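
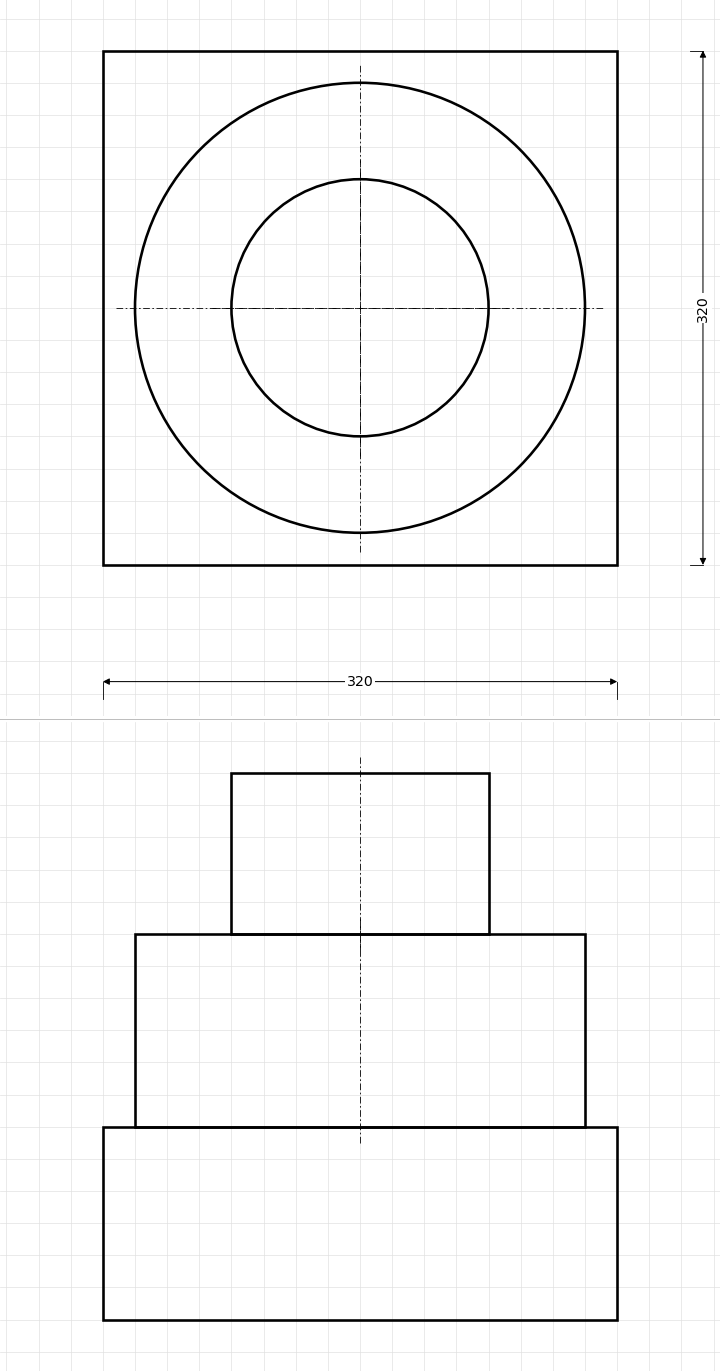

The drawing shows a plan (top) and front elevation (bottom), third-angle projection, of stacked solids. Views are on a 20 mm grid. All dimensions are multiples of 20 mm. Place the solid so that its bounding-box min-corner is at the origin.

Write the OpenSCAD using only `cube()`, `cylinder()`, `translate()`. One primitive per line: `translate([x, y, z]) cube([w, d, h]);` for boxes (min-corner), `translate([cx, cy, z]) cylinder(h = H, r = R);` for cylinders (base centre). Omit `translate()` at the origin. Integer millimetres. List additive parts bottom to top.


cube([320, 320, 120]);
translate([160, 160, 120]) cylinder(h = 120, r = 140);
translate([160, 160, 240]) cylinder(h = 100, r = 80);


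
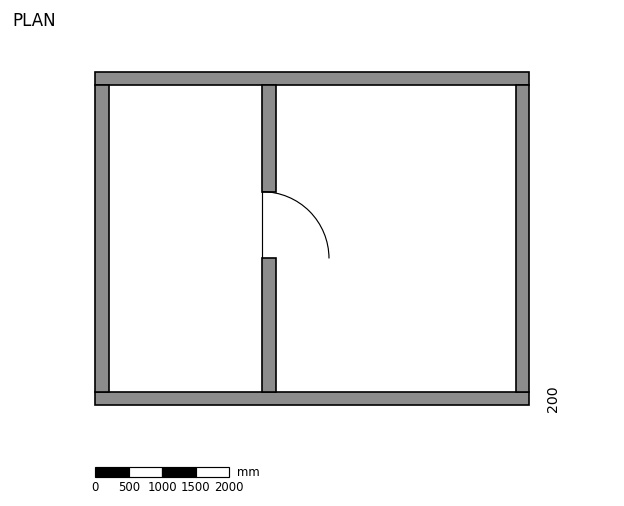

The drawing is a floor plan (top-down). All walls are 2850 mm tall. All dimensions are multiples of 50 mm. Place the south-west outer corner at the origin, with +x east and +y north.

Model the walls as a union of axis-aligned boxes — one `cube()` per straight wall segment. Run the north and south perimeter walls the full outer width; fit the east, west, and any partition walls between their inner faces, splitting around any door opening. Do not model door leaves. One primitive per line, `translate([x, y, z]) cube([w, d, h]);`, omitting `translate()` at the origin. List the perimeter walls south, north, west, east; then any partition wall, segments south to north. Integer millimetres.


cube([6500, 200, 2850]);
translate([0, 4800, 0]) cube([6500, 200, 2850]);
translate([0, 200, 0]) cube([200, 4600, 2850]);
translate([6300, 200, 0]) cube([200, 4600, 2850]);
translate([2500, 200, 0]) cube([200, 2000, 2850]);
translate([2500, 3200, 0]) cube([200, 1600, 2850]);


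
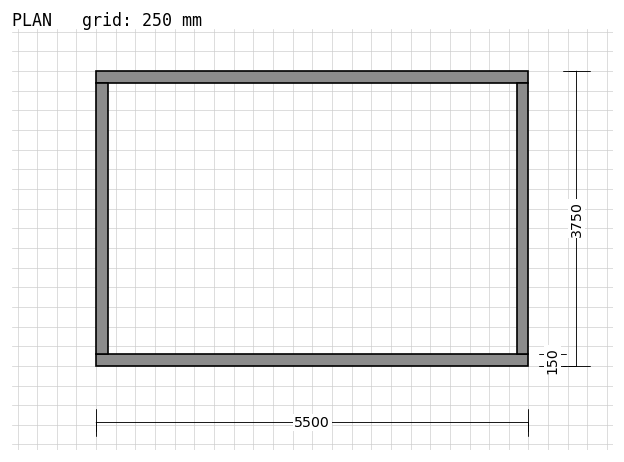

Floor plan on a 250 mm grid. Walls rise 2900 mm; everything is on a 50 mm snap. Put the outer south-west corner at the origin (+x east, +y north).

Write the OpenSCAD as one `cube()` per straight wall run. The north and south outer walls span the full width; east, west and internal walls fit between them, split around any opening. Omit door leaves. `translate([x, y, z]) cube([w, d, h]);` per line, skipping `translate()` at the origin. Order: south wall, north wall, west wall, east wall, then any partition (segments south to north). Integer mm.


cube([5500, 150, 2900]);
translate([0, 3600, 0]) cube([5500, 150, 2900]);
translate([0, 150, 0]) cube([150, 3450, 2900]);
translate([5350, 150, 0]) cube([150, 3450, 2900]);


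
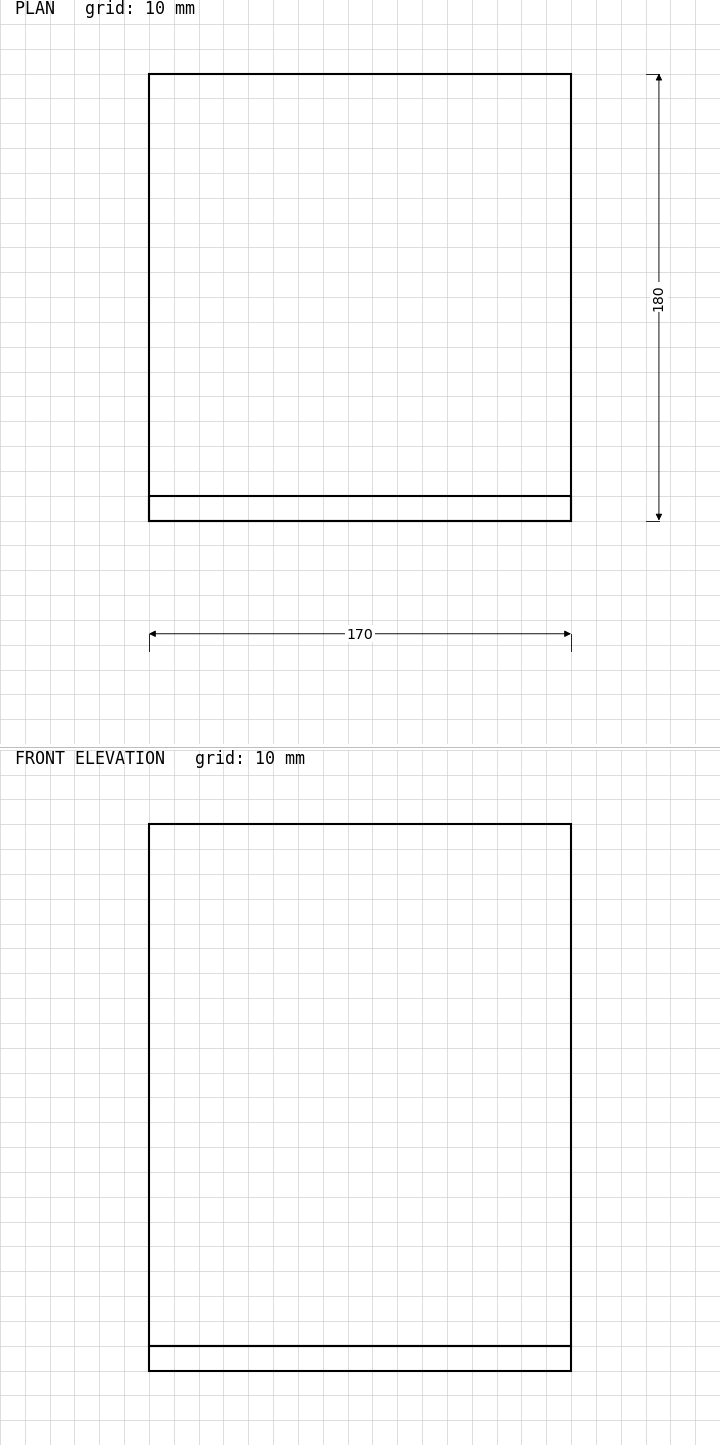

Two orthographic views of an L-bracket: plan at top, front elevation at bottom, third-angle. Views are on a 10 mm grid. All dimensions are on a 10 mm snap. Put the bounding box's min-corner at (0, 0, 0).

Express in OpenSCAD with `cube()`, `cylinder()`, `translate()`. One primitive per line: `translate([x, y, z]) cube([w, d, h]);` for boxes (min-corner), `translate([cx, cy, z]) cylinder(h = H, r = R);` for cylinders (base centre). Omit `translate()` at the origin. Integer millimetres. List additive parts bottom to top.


cube([170, 180, 10]);
translate([0, 0, 10]) cube([170, 10, 210]);


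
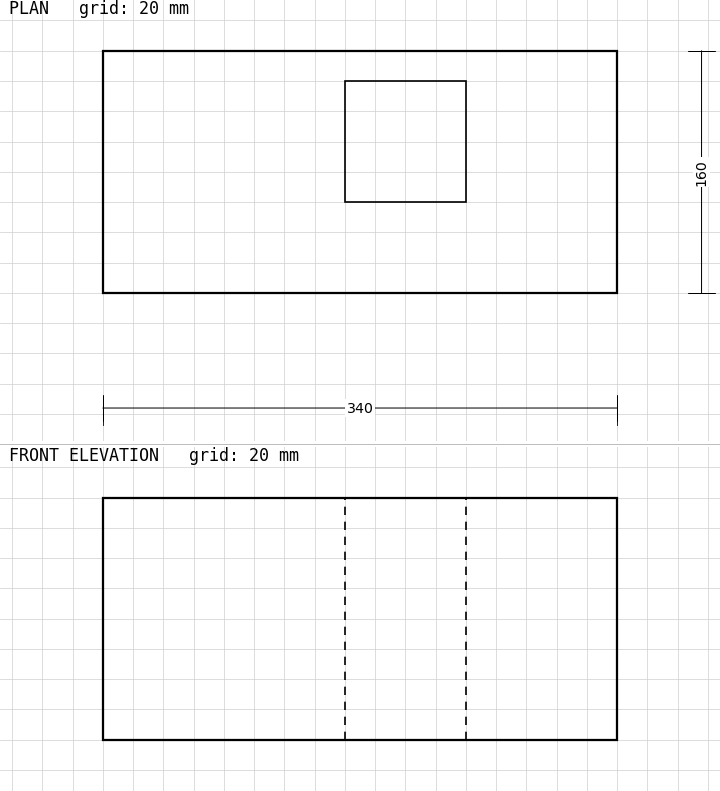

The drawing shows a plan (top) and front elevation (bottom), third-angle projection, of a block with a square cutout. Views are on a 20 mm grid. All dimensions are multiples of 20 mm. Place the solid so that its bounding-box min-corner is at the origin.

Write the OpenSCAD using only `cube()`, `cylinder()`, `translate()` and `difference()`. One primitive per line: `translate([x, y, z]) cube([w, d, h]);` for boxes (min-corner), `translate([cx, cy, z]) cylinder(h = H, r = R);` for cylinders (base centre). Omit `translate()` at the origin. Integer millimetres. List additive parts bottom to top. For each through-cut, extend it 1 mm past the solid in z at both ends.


difference() {
  cube([340, 160, 160]);
  translate([160, 60, -1]) cube([80, 80, 162]);
}


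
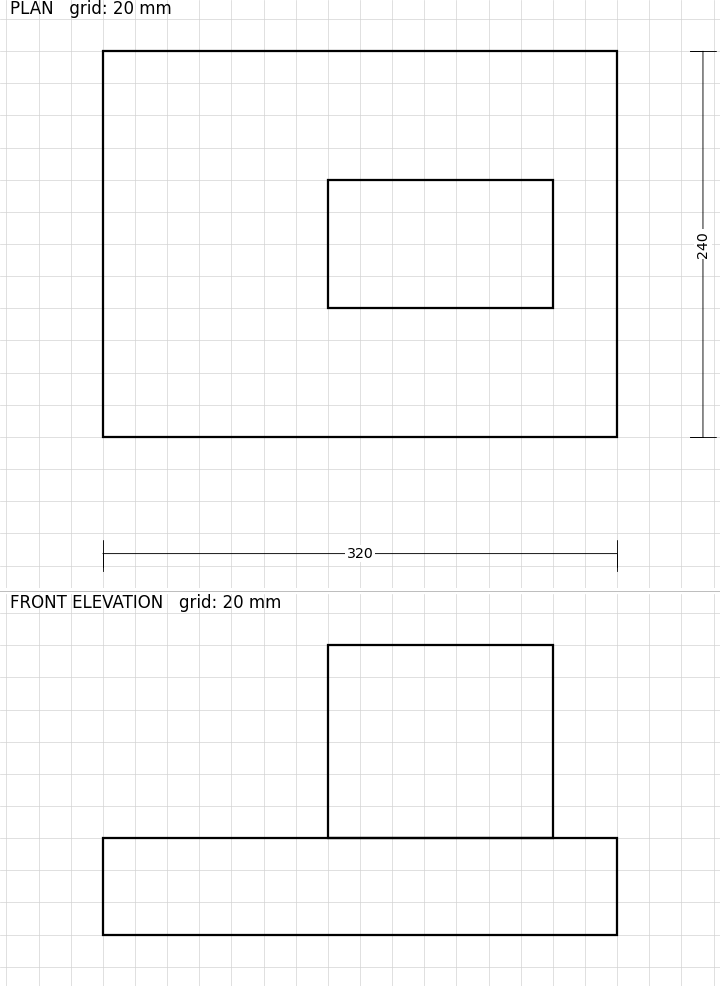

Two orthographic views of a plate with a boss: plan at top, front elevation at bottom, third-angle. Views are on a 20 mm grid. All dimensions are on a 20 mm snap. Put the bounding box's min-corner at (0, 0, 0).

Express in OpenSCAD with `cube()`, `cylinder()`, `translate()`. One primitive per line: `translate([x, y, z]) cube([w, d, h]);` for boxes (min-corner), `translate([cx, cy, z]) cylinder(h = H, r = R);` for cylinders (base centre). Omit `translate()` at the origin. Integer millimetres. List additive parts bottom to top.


cube([320, 240, 60]);
translate([140, 80, 60]) cube([140, 80, 120]);


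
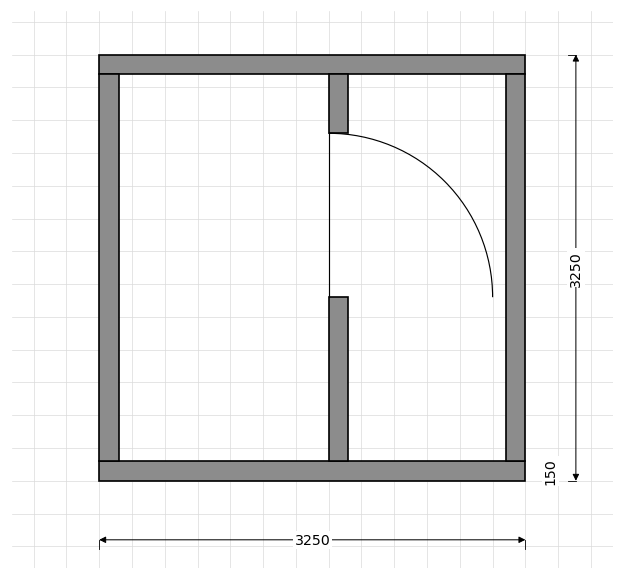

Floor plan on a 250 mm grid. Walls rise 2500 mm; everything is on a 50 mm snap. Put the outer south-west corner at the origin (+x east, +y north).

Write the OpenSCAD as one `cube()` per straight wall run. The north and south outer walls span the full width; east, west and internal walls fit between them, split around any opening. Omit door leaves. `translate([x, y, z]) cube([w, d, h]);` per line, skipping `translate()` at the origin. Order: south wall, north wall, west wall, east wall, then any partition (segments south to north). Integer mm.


cube([3250, 150, 2500]);
translate([0, 3100, 0]) cube([3250, 150, 2500]);
translate([0, 150, 0]) cube([150, 2950, 2500]);
translate([3100, 150, 0]) cube([150, 2950, 2500]);
translate([1750, 150, 0]) cube([150, 1250, 2500]);
translate([1750, 2650, 0]) cube([150, 450, 2500]);


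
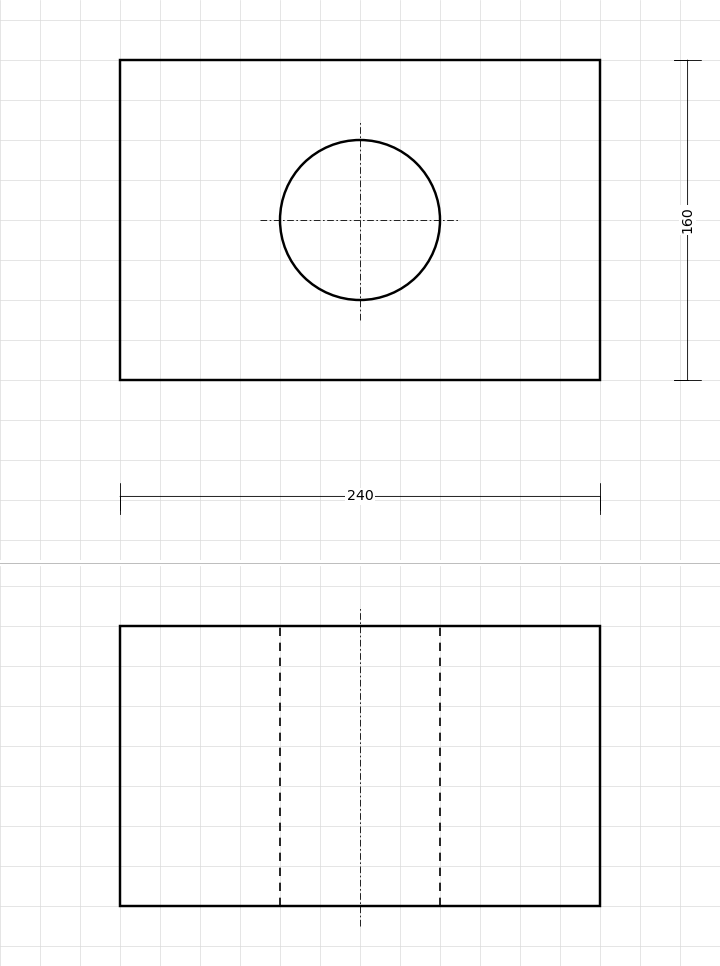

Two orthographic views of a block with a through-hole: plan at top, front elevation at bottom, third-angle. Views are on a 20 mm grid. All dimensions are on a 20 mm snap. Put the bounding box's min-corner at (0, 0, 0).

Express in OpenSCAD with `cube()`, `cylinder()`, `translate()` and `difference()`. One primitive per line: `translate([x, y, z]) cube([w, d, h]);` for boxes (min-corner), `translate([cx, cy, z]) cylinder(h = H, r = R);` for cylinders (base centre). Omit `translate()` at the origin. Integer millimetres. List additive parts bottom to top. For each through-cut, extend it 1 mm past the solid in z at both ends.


difference() {
  cube([240, 160, 140]);
  translate([120, 80, -1]) cylinder(h = 142, r = 40);
}


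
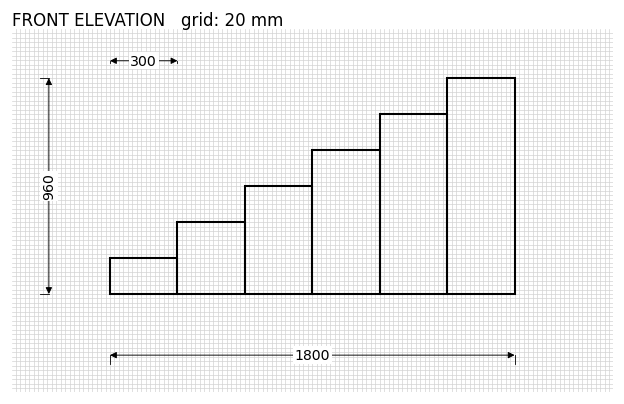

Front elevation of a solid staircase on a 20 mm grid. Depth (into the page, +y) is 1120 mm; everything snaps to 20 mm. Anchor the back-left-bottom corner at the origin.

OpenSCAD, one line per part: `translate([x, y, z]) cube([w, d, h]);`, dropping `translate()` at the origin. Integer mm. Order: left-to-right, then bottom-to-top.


cube([300, 1120, 160]);
translate([300, 0, 0]) cube([300, 1120, 320]);
translate([600, 0, 0]) cube([300, 1120, 480]);
translate([900, 0, 0]) cube([300, 1120, 640]);
translate([1200, 0, 0]) cube([300, 1120, 800]);
translate([1500, 0, 0]) cube([300, 1120, 960]);


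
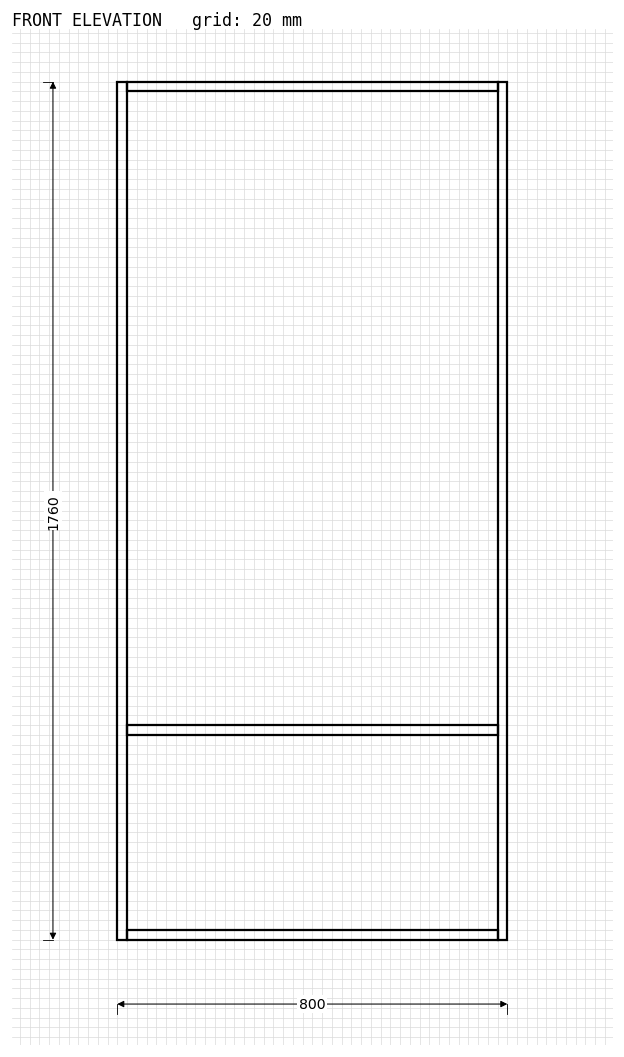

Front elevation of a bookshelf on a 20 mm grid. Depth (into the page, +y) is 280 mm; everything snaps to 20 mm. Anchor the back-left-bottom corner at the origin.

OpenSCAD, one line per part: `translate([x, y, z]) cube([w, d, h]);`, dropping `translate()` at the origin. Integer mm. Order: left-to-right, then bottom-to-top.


cube([20, 280, 1760]);
translate([20, 0, 0]) cube([760, 280, 20]);
translate([20, 0, 420]) cube([760, 280, 20]);
translate([20, 0, 1740]) cube([760, 280, 20]);
translate([780, 0, 0]) cube([20, 280, 1760]);


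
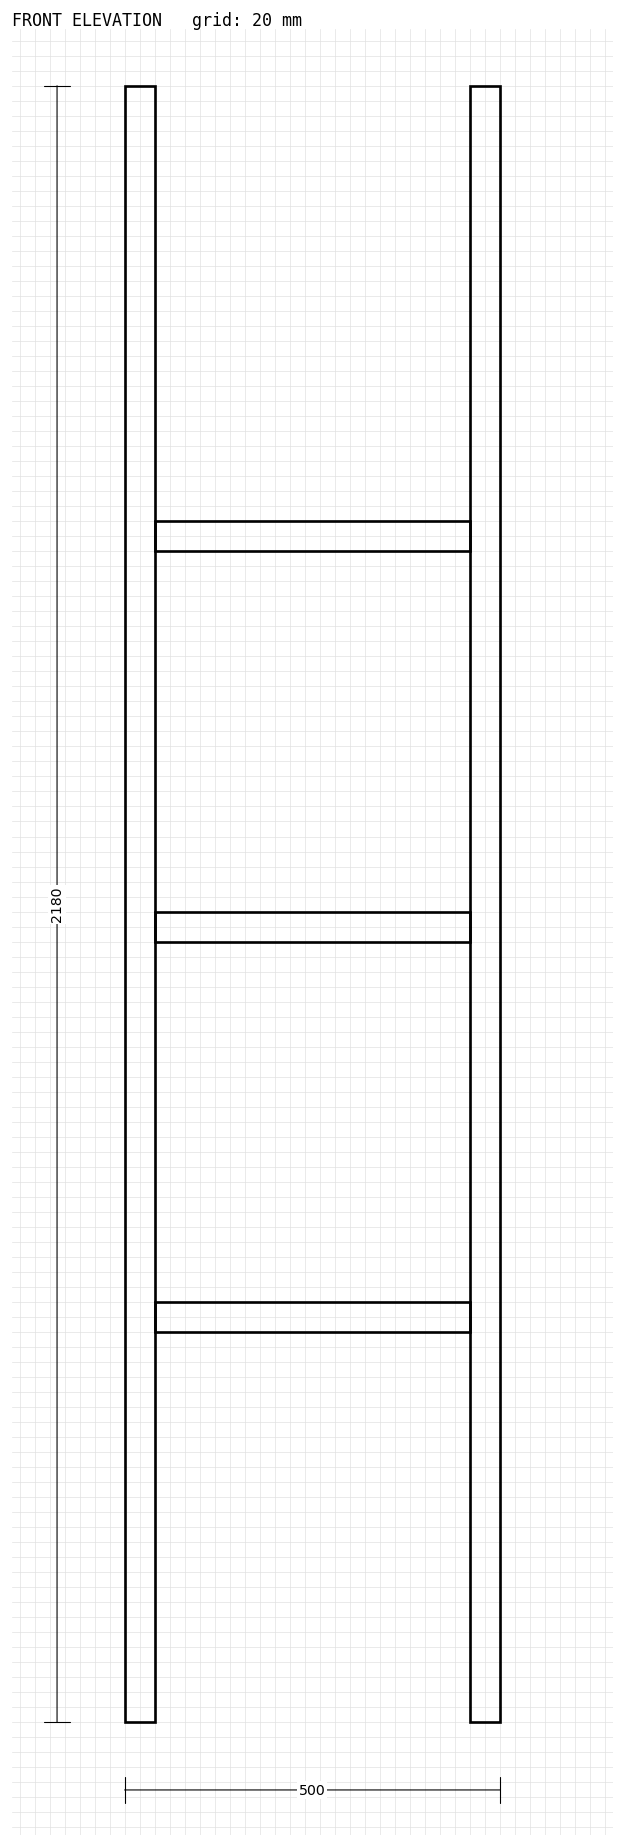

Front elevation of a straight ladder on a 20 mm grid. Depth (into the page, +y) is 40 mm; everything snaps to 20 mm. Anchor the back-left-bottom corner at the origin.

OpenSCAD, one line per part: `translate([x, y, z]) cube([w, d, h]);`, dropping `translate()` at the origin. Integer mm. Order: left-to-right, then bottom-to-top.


cube([40, 40, 2180]);
translate([40, 0, 520]) cube([420, 40, 40]);
translate([40, 0, 1040]) cube([420, 40, 40]);
translate([40, 0, 1560]) cube([420, 40, 40]);
translate([460, 0, 0]) cube([40, 40, 2180]);


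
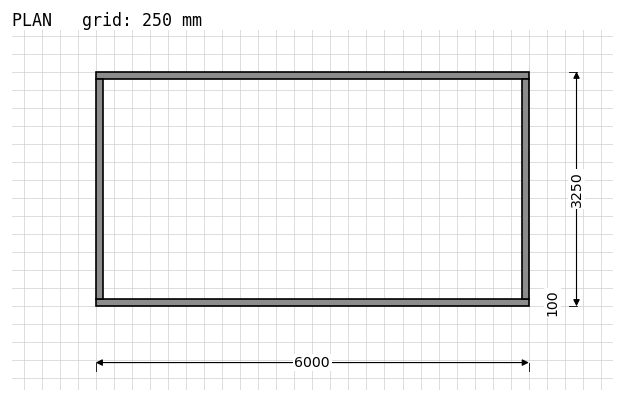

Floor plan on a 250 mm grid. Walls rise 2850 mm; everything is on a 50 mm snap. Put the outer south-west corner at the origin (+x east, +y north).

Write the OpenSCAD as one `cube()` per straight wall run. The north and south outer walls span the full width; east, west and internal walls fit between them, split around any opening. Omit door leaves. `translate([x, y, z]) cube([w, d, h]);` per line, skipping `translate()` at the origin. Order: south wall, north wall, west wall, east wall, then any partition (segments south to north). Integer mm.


cube([6000, 100, 2850]);
translate([0, 3150, 0]) cube([6000, 100, 2850]);
translate([0, 100, 0]) cube([100, 3050, 2850]);
translate([5900, 100, 0]) cube([100, 3050, 2850]);


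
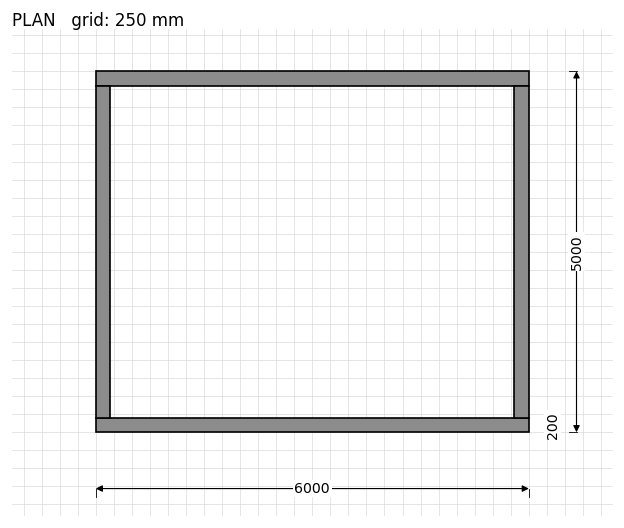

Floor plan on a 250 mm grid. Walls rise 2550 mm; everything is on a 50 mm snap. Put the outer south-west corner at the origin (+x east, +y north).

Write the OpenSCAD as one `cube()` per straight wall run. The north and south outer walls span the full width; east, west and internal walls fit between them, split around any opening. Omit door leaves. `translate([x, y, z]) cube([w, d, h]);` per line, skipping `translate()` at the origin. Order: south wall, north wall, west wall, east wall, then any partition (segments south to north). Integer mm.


cube([6000, 200, 2550]);
translate([0, 4800, 0]) cube([6000, 200, 2550]);
translate([0, 200, 0]) cube([200, 4600, 2550]);
translate([5800, 200, 0]) cube([200, 4600, 2550]);


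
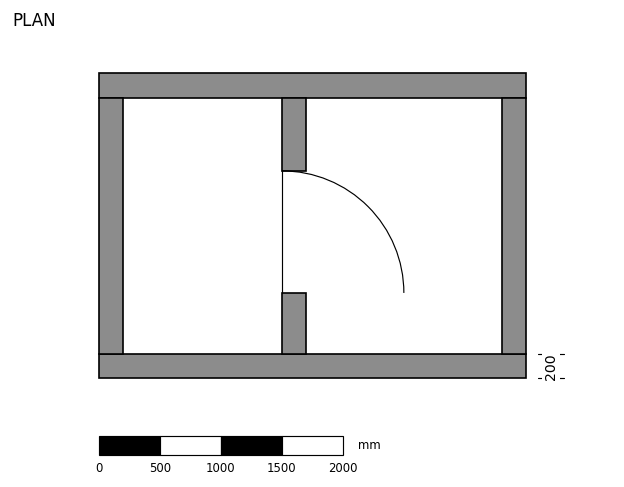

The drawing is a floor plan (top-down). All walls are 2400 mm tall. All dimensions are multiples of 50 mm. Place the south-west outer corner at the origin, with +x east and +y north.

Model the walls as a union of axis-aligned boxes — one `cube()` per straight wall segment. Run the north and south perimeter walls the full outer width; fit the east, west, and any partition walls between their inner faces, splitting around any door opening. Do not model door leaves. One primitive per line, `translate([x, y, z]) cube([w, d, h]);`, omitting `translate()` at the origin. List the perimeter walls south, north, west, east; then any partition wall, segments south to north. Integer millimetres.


cube([3500, 200, 2400]);
translate([0, 2300, 0]) cube([3500, 200, 2400]);
translate([0, 200, 0]) cube([200, 2100, 2400]);
translate([3300, 200, 0]) cube([200, 2100, 2400]);
translate([1500, 200, 0]) cube([200, 500, 2400]);
translate([1500, 1700, 0]) cube([200, 600, 2400]);


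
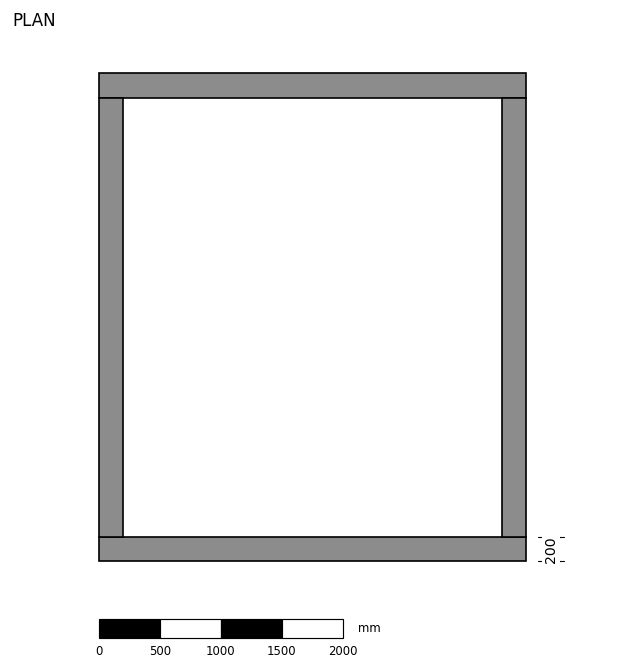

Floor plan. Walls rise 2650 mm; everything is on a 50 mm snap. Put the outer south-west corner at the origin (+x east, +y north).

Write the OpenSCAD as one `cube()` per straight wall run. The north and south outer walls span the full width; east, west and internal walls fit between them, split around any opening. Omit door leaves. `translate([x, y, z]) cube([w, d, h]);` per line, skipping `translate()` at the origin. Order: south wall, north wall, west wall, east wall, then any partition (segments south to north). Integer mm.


cube([3500, 200, 2650]);
translate([0, 3800, 0]) cube([3500, 200, 2650]);
translate([0, 200, 0]) cube([200, 3600, 2650]);
translate([3300, 200, 0]) cube([200, 3600, 2650]);


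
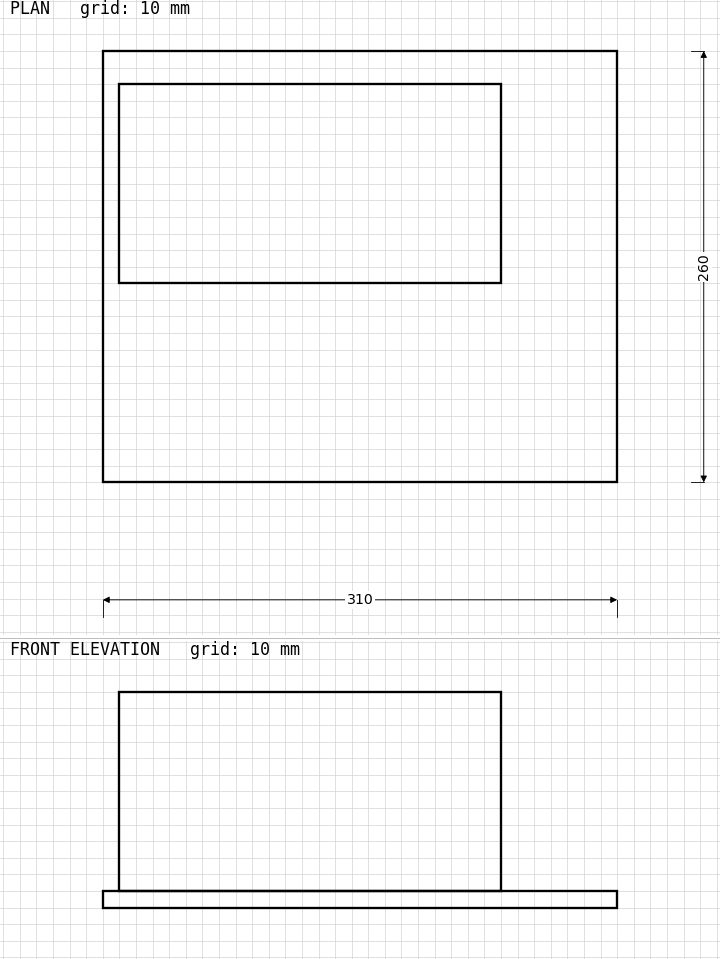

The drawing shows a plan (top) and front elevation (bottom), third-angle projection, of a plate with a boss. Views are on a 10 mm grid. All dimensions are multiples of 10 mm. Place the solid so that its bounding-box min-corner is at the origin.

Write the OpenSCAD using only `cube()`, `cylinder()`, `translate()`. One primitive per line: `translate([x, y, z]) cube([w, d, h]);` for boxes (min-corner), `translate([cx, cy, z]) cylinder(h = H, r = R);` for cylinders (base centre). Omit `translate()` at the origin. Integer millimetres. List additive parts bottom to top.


cube([310, 260, 10]);
translate([10, 120, 10]) cube([230, 120, 120]);


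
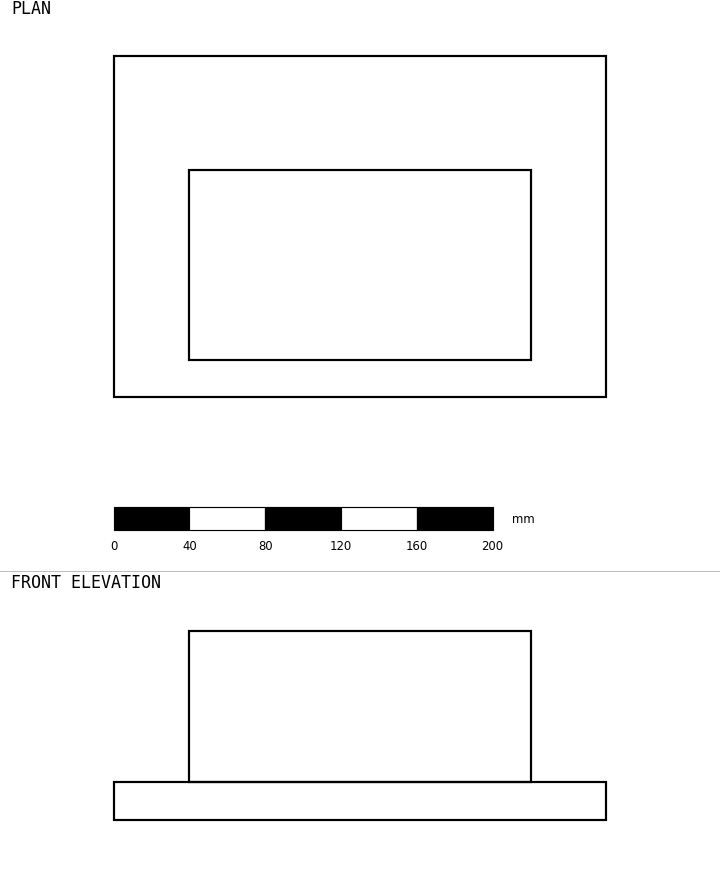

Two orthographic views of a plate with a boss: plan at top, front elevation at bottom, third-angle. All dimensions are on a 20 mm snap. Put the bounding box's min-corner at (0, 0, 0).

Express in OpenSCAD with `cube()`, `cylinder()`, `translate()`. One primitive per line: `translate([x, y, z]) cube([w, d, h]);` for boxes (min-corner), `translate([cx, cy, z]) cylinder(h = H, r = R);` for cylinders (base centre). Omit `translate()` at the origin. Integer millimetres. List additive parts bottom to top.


cube([260, 180, 20]);
translate([40, 20, 20]) cube([180, 100, 80]);


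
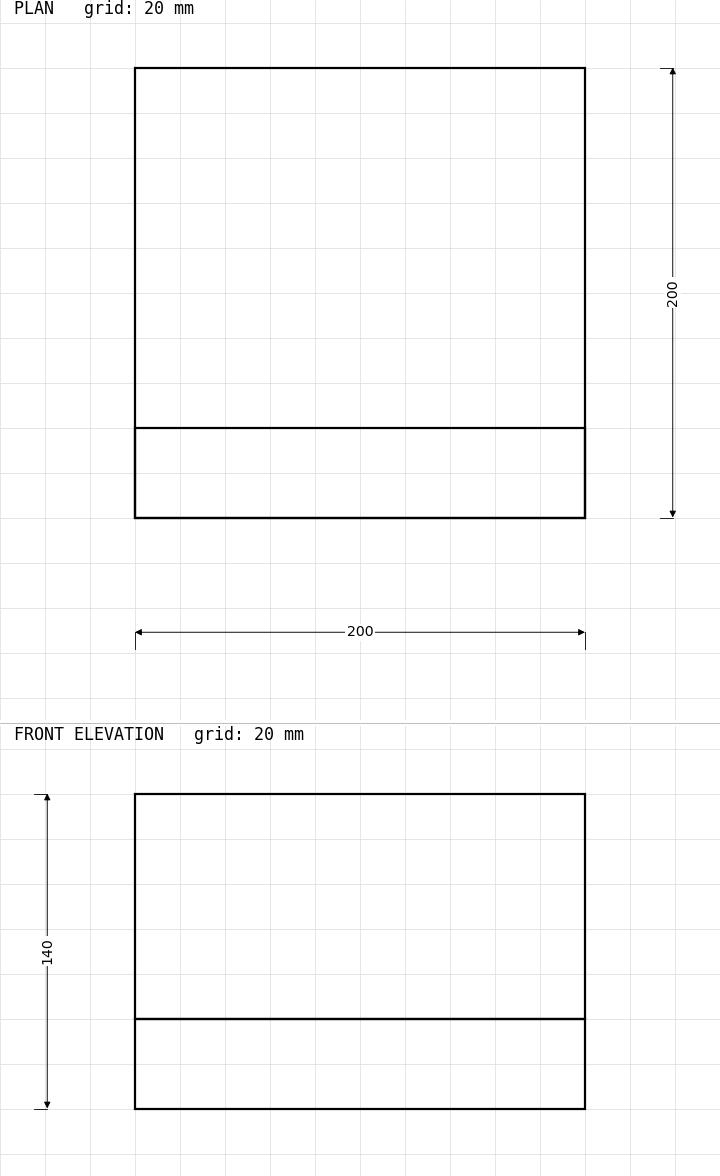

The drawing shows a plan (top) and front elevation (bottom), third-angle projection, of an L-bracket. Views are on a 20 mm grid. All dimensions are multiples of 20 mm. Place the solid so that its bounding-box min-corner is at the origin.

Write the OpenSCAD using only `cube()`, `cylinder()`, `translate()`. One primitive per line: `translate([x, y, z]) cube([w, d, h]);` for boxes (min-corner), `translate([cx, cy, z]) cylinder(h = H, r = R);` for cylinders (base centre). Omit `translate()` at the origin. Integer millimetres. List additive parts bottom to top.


cube([200, 200, 40]);
translate([0, 0, 40]) cube([200, 40, 100]);


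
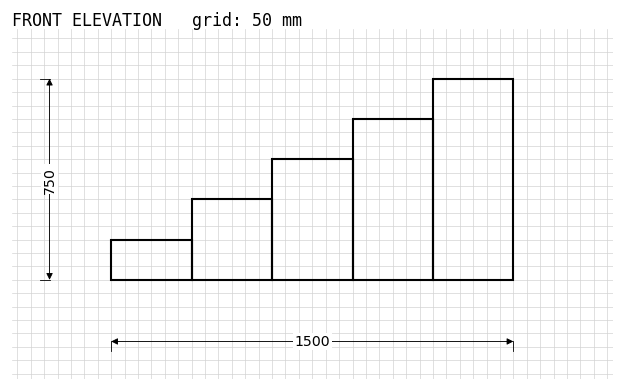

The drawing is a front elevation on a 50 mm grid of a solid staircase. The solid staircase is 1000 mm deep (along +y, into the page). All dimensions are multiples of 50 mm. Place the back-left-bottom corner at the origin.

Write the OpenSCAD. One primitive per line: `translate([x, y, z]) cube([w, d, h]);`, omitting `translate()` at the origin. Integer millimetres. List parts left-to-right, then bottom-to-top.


cube([300, 1000, 150]);
translate([300, 0, 0]) cube([300, 1000, 300]);
translate([600, 0, 0]) cube([300, 1000, 450]);
translate([900, 0, 0]) cube([300, 1000, 600]);
translate([1200, 0, 0]) cube([300, 1000, 750]);


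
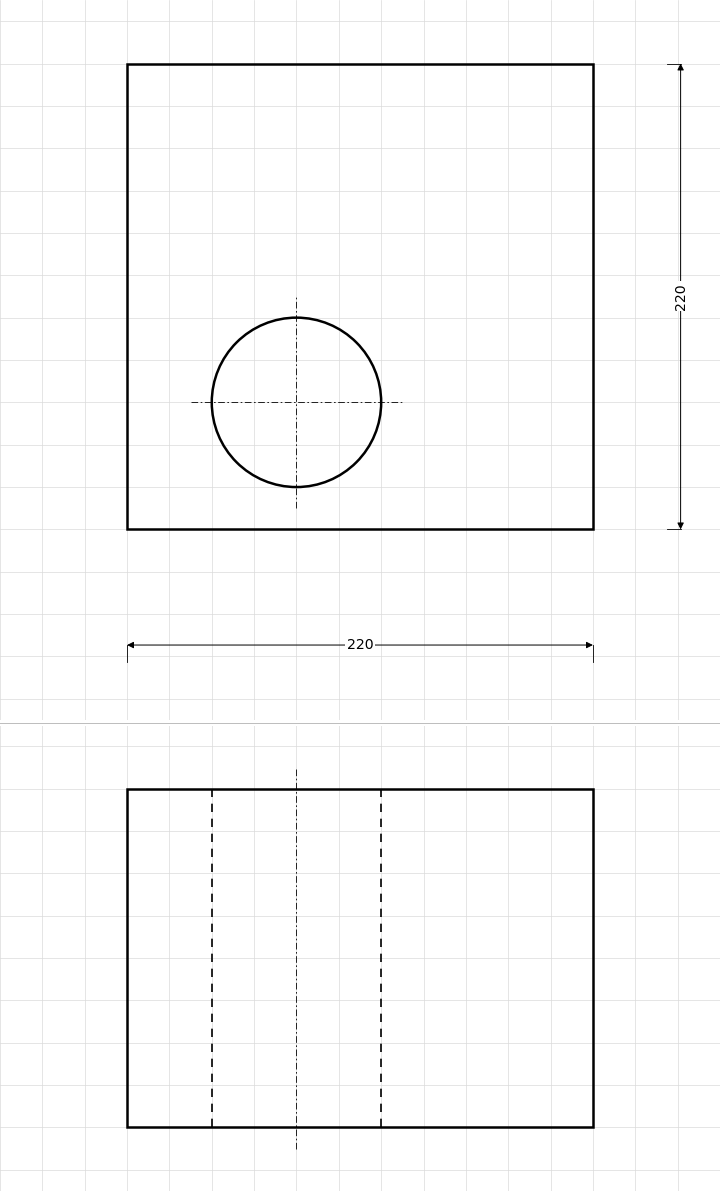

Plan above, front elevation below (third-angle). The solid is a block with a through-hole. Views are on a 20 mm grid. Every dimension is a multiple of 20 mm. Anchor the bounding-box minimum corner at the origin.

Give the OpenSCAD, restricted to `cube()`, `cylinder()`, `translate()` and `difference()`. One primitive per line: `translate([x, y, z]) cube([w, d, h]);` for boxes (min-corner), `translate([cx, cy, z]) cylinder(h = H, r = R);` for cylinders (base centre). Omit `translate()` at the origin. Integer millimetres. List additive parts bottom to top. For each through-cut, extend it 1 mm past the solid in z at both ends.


difference() {
  cube([220, 220, 160]);
  translate([80, 60, -1]) cylinder(h = 162, r = 40);
}


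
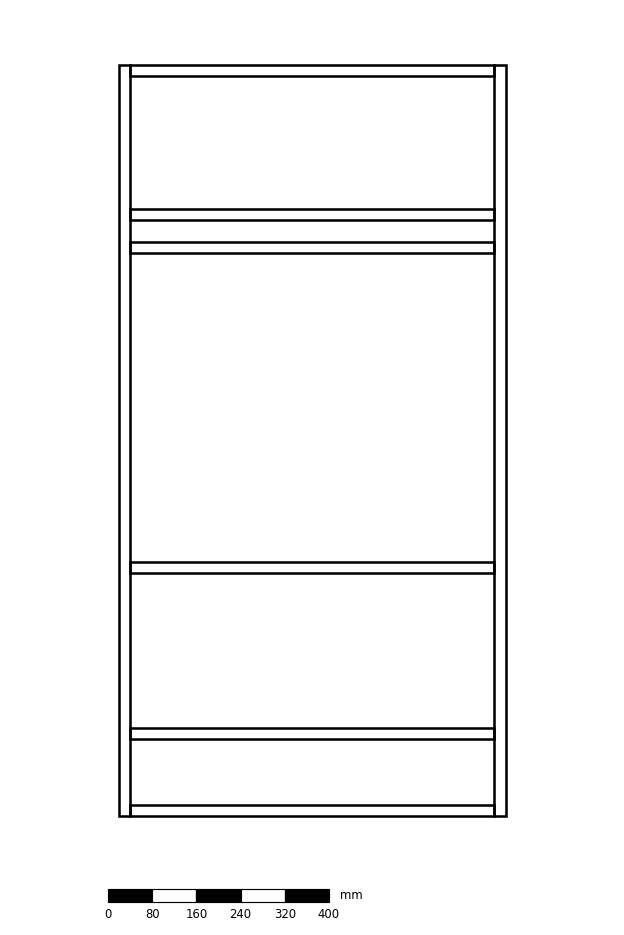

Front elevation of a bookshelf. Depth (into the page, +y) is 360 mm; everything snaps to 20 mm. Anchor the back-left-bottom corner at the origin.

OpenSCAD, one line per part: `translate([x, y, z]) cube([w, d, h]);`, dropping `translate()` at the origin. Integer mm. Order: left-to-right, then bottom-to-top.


cube([20, 360, 1360]);
translate([20, 0, 0]) cube([660, 360, 20]);
translate([20, 0, 140]) cube([660, 360, 20]);
translate([20, 0, 440]) cube([660, 360, 20]);
translate([20, 0, 1020]) cube([660, 360, 20]);
translate([20, 0, 1080]) cube([660, 360, 20]);
translate([20, 0, 1340]) cube([660, 360, 20]);
translate([680, 0, 0]) cube([20, 360, 1360]);


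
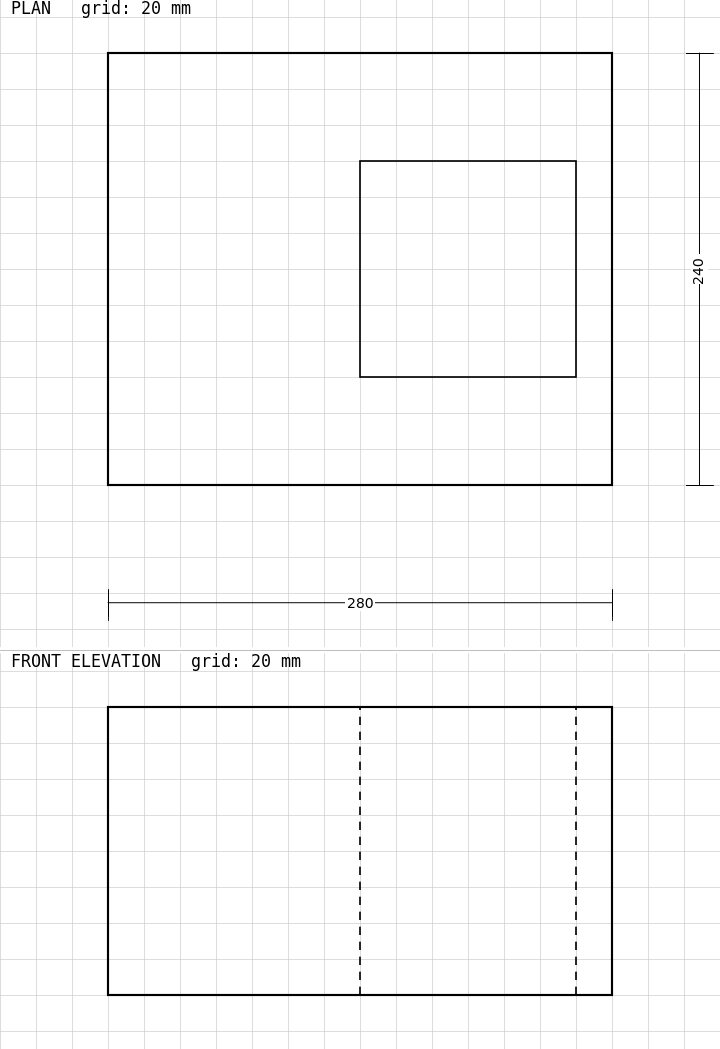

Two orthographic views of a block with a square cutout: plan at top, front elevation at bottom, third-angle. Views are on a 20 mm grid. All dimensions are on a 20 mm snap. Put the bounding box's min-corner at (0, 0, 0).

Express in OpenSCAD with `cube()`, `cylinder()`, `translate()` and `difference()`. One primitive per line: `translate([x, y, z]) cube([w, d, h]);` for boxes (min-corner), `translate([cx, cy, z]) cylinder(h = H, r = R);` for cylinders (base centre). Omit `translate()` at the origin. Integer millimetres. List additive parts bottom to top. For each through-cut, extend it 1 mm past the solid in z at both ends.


difference() {
  cube([280, 240, 160]);
  translate([140, 60, -1]) cube([120, 120, 162]);
}


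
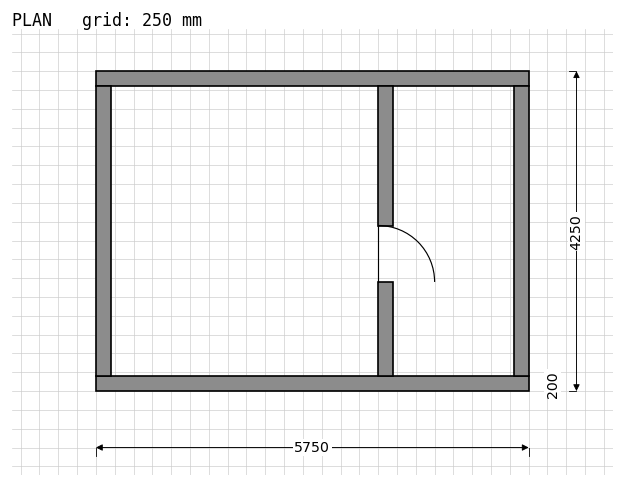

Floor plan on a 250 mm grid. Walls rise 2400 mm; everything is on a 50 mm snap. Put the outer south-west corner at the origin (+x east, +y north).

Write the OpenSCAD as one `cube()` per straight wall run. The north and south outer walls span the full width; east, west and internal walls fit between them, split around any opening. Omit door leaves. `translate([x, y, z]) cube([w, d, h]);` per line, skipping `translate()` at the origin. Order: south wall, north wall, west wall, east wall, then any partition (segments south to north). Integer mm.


cube([5750, 200, 2400]);
translate([0, 4050, 0]) cube([5750, 200, 2400]);
translate([0, 200, 0]) cube([200, 3850, 2400]);
translate([5550, 200, 0]) cube([200, 3850, 2400]);
translate([3750, 200, 0]) cube([200, 1250, 2400]);
translate([3750, 2200, 0]) cube([200, 1850, 2400]);


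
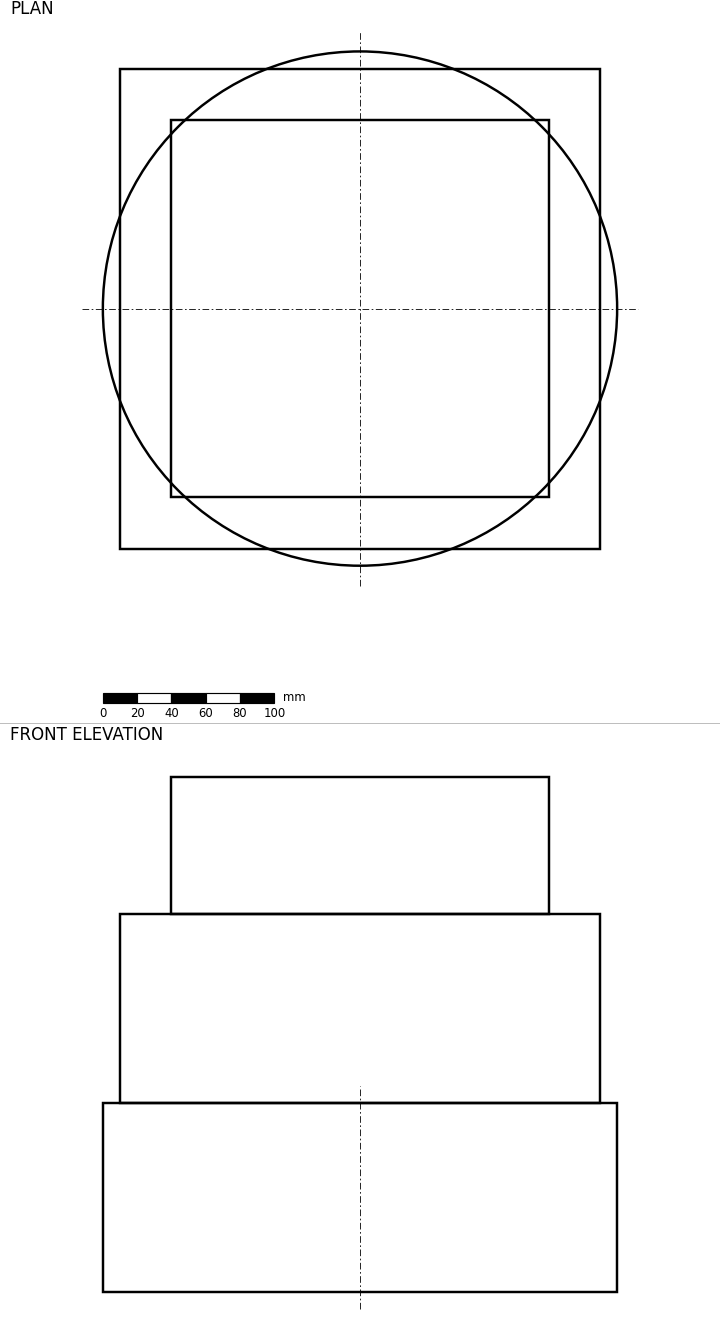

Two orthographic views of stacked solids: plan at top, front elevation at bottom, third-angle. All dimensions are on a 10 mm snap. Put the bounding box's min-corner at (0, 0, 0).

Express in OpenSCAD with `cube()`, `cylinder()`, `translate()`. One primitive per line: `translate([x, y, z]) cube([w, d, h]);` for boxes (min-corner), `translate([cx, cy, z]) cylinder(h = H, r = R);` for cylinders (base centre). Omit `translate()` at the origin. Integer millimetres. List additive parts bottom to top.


translate([150, 150, 0]) cylinder(h = 110, r = 150);
translate([10, 10, 110]) cube([280, 280, 110]);
translate([40, 40, 220]) cube([220, 220, 80]);


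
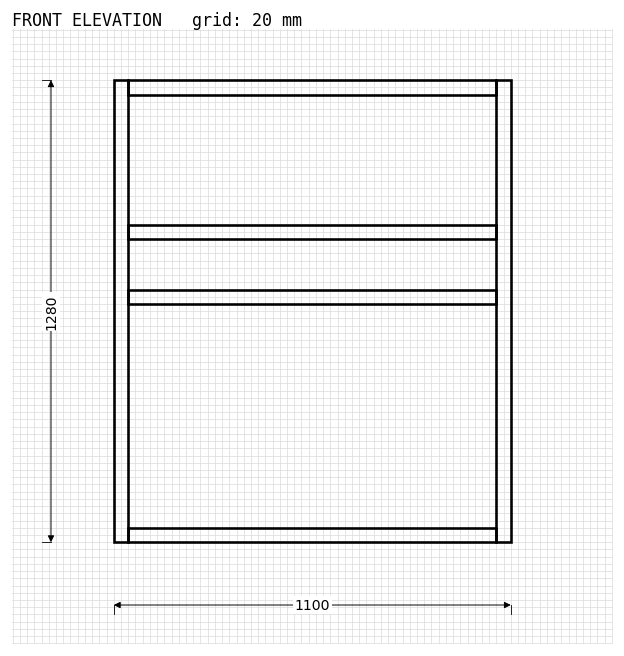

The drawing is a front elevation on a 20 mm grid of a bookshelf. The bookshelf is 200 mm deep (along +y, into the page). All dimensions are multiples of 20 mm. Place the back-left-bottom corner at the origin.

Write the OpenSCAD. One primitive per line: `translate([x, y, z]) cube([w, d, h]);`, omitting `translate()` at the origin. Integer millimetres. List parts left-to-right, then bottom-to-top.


cube([40, 200, 1280]);
translate([40, 0, 0]) cube([1020, 200, 40]);
translate([40, 0, 660]) cube([1020, 200, 40]);
translate([40, 0, 840]) cube([1020, 200, 40]);
translate([40, 0, 1240]) cube([1020, 200, 40]);
translate([1060, 0, 0]) cube([40, 200, 1280]);


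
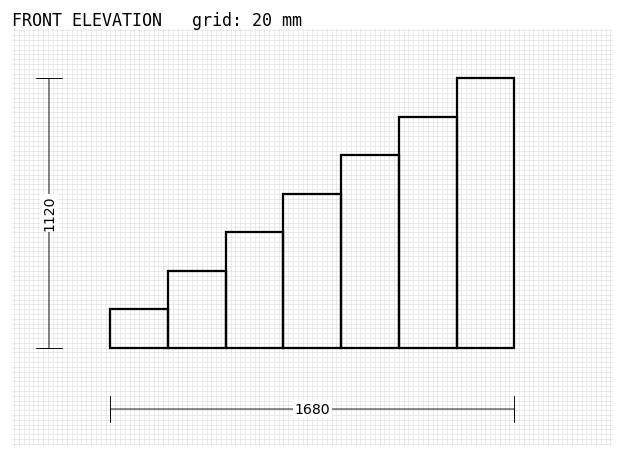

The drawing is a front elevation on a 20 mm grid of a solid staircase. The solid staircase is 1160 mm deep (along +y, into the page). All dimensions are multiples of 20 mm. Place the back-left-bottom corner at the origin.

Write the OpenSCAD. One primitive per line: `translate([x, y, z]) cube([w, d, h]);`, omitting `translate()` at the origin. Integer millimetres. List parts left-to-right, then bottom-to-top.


cube([240, 1160, 160]);
translate([240, 0, 0]) cube([240, 1160, 320]);
translate([480, 0, 0]) cube([240, 1160, 480]);
translate([720, 0, 0]) cube([240, 1160, 640]);
translate([960, 0, 0]) cube([240, 1160, 800]);
translate([1200, 0, 0]) cube([240, 1160, 960]);
translate([1440, 0, 0]) cube([240, 1160, 1120]);


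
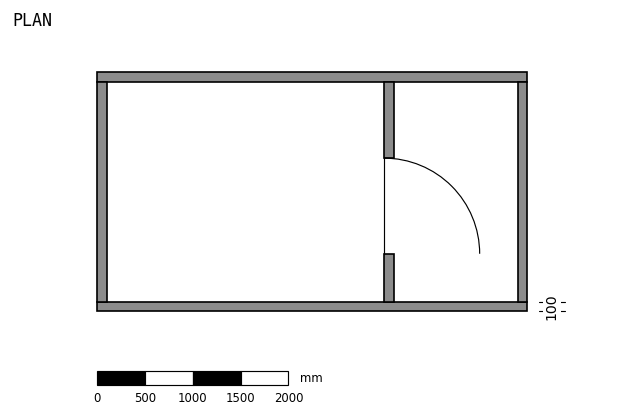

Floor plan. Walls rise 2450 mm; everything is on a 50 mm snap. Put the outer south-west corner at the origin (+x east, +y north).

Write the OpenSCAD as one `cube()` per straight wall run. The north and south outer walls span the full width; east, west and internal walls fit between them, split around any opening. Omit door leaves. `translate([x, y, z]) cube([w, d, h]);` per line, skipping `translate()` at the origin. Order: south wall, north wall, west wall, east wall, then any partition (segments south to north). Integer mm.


cube([4500, 100, 2450]);
translate([0, 2400, 0]) cube([4500, 100, 2450]);
translate([0, 100, 0]) cube([100, 2300, 2450]);
translate([4400, 100, 0]) cube([100, 2300, 2450]);
translate([3000, 100, 0]) cube([100, 500, 2450]);
translate([3000, 1600, 0]) cube([100, 800, 2450]);


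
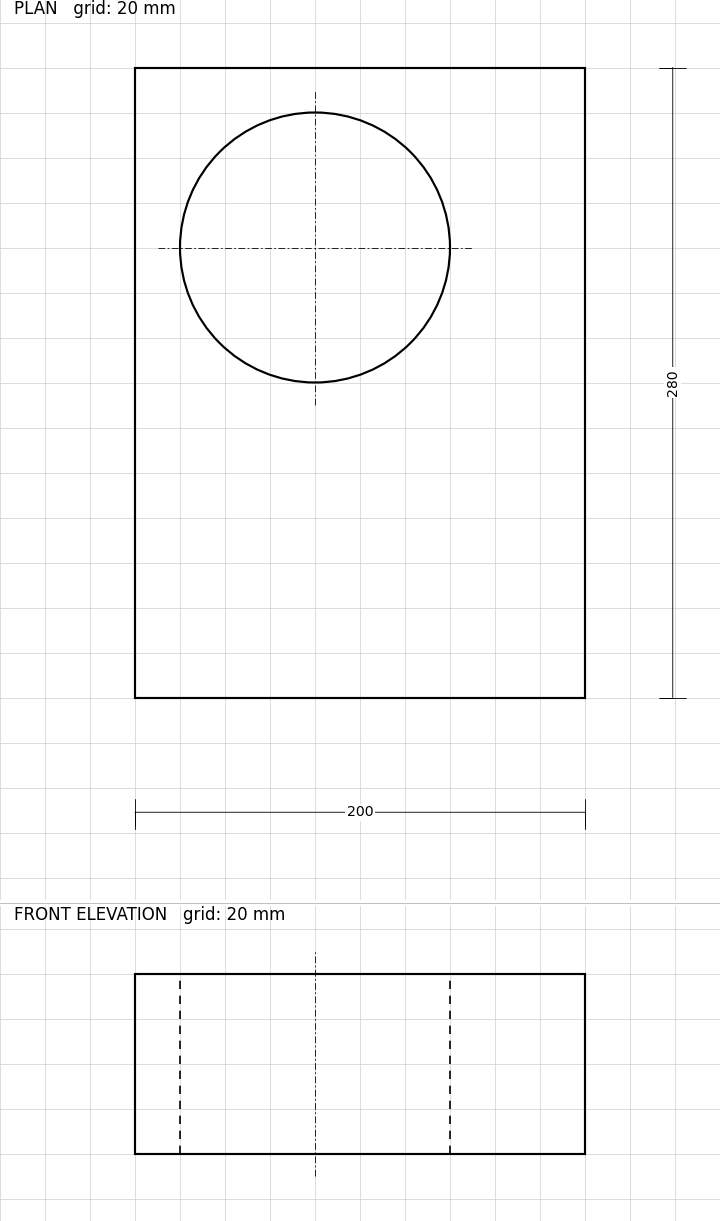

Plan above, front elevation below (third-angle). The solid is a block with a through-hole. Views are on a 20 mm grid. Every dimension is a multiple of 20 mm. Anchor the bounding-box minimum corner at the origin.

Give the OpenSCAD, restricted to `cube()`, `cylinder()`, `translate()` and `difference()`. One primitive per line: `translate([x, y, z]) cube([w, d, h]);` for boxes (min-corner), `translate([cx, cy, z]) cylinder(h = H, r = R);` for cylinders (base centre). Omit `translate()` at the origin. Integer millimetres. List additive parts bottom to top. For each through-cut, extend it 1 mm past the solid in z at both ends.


difference() {
  cube([200, 280, 80]);
  translate([80, 200, -1]) cylinder(h = 82, r = 60);
}


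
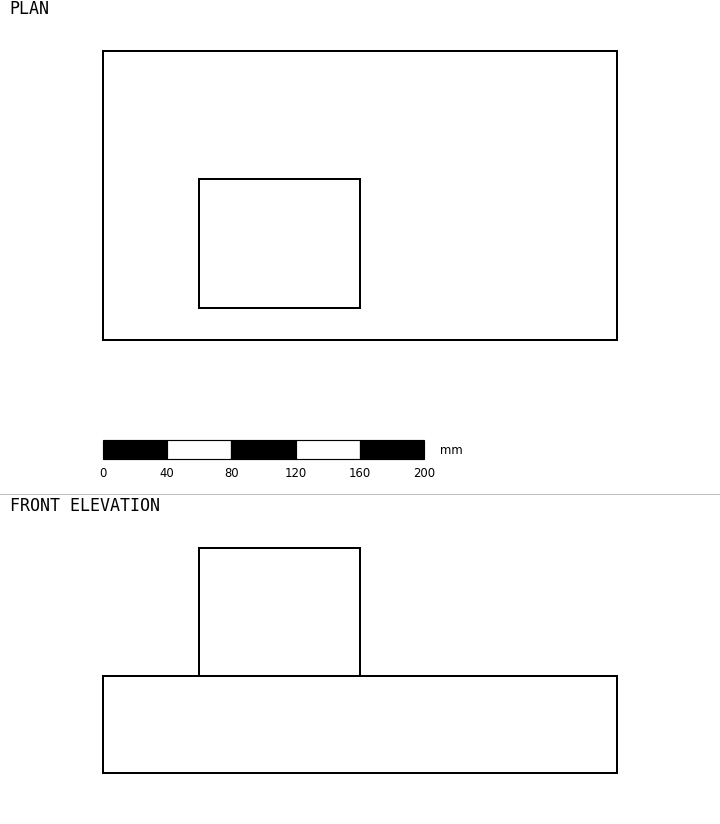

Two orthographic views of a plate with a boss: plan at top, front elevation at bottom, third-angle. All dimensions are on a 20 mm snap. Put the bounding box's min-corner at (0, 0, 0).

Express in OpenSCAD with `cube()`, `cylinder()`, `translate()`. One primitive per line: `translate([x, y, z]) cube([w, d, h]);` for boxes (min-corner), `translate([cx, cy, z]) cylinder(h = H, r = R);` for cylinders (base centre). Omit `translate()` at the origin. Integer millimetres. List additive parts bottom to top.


cube([320, 180, 60]);
translate([60, 20, 60]) cube([100, 80, 80]);


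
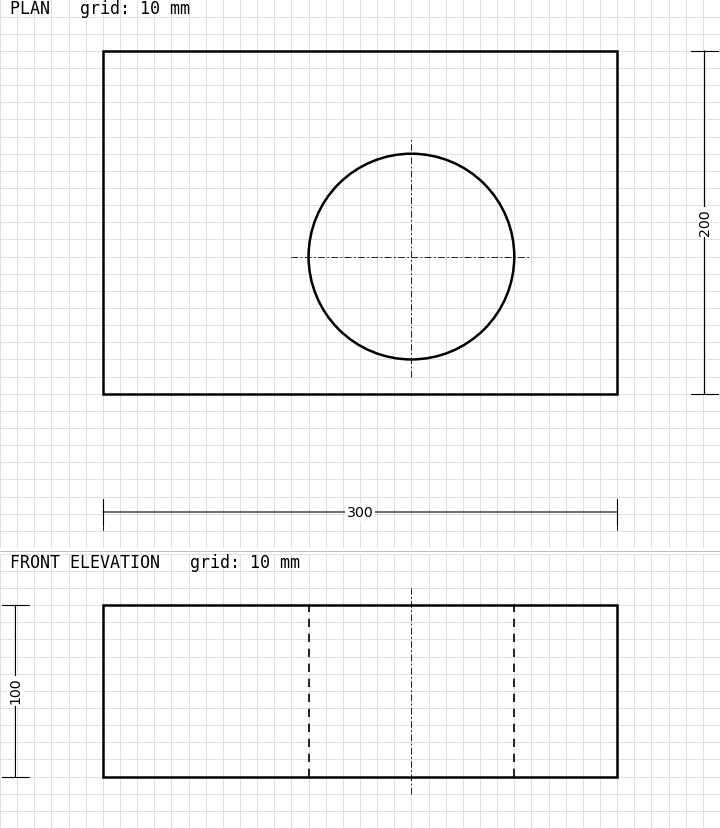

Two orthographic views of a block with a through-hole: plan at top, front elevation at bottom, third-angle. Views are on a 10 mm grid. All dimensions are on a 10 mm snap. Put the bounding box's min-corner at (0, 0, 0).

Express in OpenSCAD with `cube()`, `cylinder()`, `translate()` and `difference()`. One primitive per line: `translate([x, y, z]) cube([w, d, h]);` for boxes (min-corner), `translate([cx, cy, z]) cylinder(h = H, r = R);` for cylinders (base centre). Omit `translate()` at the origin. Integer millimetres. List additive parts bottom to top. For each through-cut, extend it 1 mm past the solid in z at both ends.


difference() {
  cube([300, 200, 100]);
  translate([180, 80, -1]) cylinder(h = 102, r = 60);
}


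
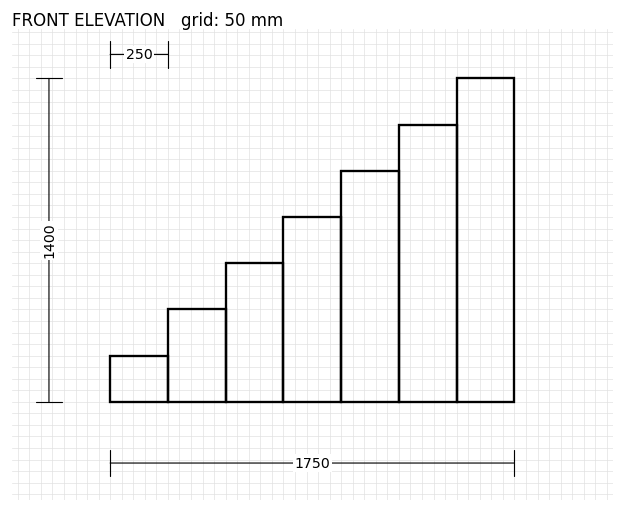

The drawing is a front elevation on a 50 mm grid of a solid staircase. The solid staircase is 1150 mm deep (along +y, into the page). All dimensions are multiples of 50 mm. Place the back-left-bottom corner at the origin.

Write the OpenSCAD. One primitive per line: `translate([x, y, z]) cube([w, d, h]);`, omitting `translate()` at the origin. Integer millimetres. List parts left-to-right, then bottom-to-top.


cube([250, 1150, 200]);
translate([250, 0, 0]) cube([250, 1150, 400]);
translate([500, 0, 0]) cube([250, 1150, 600]);
translate([750, 0, 0]) cube([250, 1150, 800]);
translate([1000, 0, 0]) cube([250, 1150, 1000]);
translate([1250, 0, 0]) cube([250, 1150, 1200]);
translate([1500, 0, 0]) cube([250, 1150, 1400]);


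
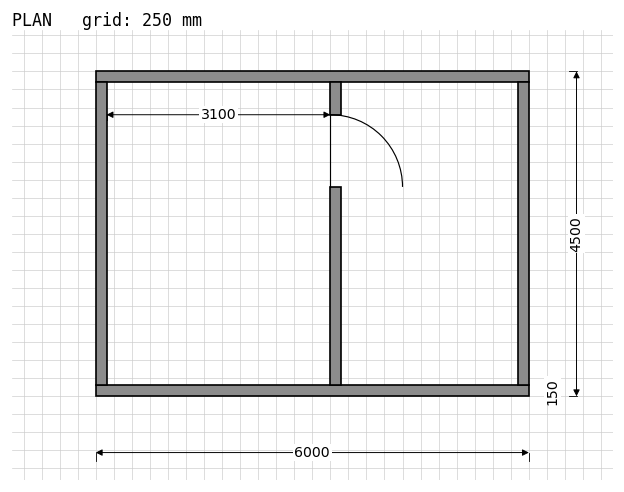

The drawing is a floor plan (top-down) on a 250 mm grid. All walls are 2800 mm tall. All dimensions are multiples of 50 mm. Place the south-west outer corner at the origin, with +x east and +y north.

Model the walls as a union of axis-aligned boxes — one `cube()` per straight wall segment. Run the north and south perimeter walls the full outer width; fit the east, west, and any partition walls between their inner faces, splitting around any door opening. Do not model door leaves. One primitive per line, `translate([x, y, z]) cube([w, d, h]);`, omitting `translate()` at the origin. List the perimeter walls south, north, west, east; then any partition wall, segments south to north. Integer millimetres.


cube([6000, 150, 2800]);
translate([0, 4350, 0]) cube([6000, 150, 2800]);
translate([0, 150, 0]) cube([150, 4200, 2800]);
translate([5850, 150, 0]) cube([150, 4200, 2800]);
translate([3250, 150, 0]) cube([150, 2750, 2800]);
translate([3250, 3900, 0]) cube([150, 450, 2800]);


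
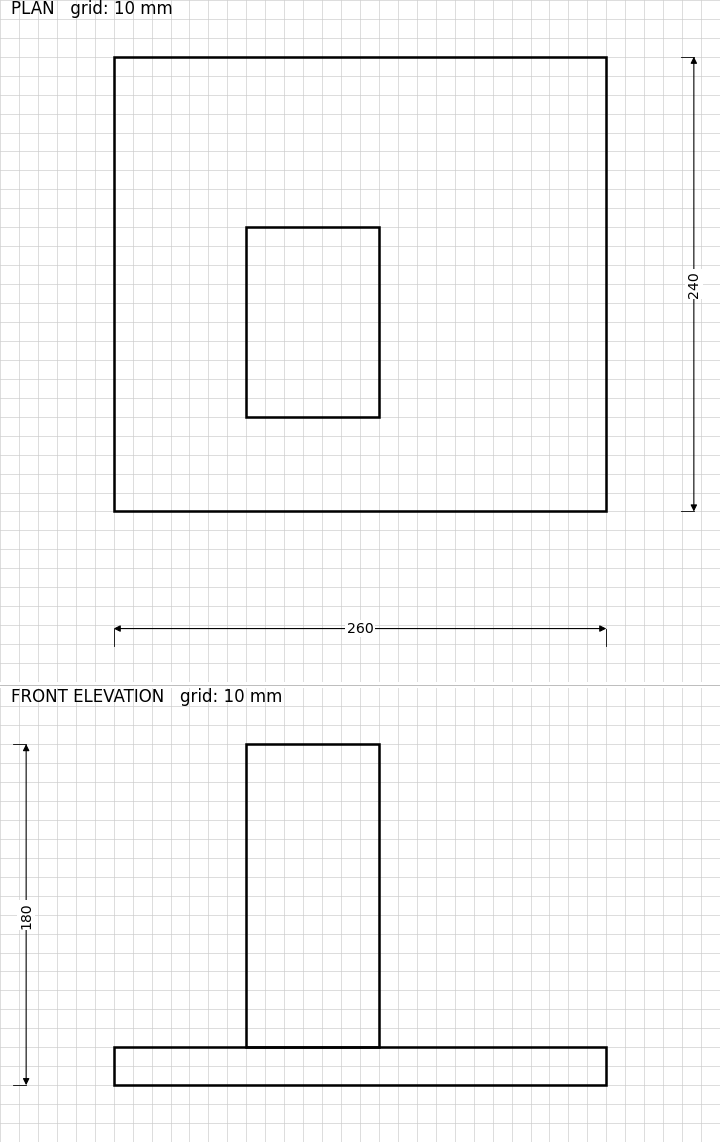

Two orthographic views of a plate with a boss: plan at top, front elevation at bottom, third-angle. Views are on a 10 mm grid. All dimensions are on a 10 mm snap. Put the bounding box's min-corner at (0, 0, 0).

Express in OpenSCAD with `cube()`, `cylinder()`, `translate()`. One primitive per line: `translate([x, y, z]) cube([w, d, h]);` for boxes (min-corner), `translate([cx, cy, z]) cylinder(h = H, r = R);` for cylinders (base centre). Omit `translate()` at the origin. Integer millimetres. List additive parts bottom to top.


cube([260, 240, 20]);
translate([70, 50, 20]) cube([70, 100, 160]);


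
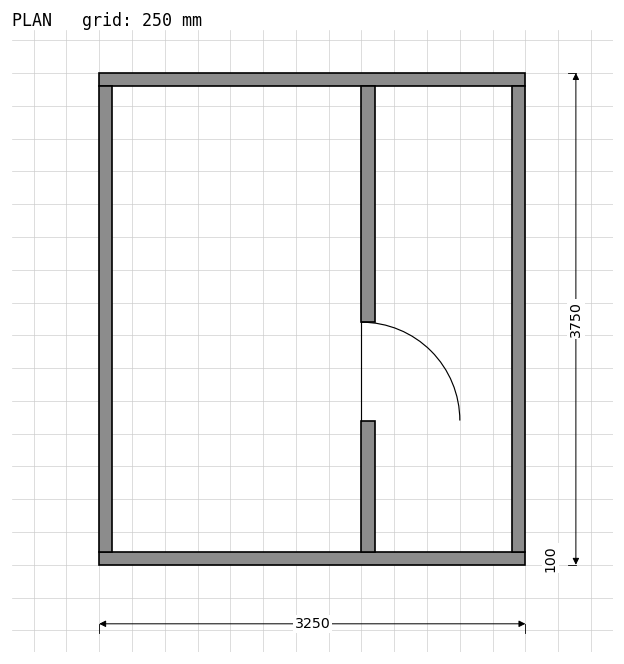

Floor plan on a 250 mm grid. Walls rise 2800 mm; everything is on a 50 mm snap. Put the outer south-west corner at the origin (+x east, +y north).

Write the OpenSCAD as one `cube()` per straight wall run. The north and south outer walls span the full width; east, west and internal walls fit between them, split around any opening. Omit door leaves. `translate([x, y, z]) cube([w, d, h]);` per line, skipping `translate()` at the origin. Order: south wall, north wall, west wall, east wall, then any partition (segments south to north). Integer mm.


cube([3250, 100, 2800]);
translate([0, 3650, 0]) cube([3250, 100, 2800]);
translate([0, 100, 0]) cube([100, 3550, 2800]);
translate([3150, 100, 0]) cube([100, 3550, 2800]);
translate([2000, 100, 0]) cube([100, 1000, 2800]);
translate([2000, 1850, 0]) cube([100, 1800, 2800]);


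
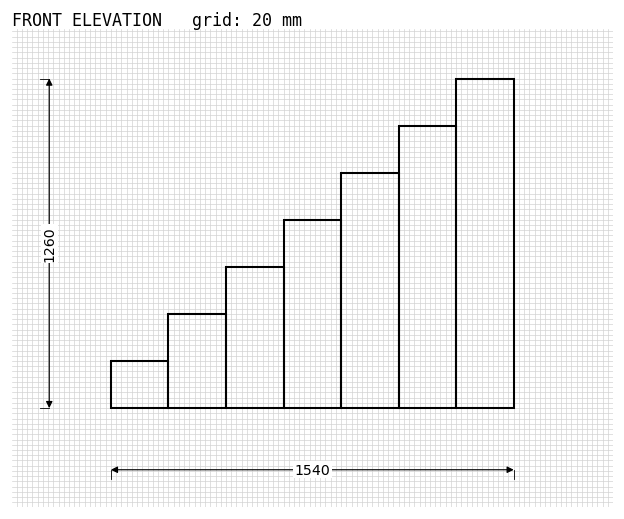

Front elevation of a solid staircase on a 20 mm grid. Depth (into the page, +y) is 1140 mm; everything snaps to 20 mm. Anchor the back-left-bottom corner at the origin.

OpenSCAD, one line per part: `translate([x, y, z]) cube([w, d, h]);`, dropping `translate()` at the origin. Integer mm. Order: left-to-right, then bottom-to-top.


cube([220, 1140, 180]);
translate([220, 0, 0]) cube([220, 1140, 360]);
translate([440, 0, 0]) cube([220, 1140, 540]);
translate([660, 0, 0]) cube([220, 1140, 720]);
translate([880, 0, 0]) cube([220, 1140, 900]);
translate([1100, 0, 0]) cube([220, 1140, 1080]);
translate([1320, 0, 0]) cube([220, 1140, 1260]);


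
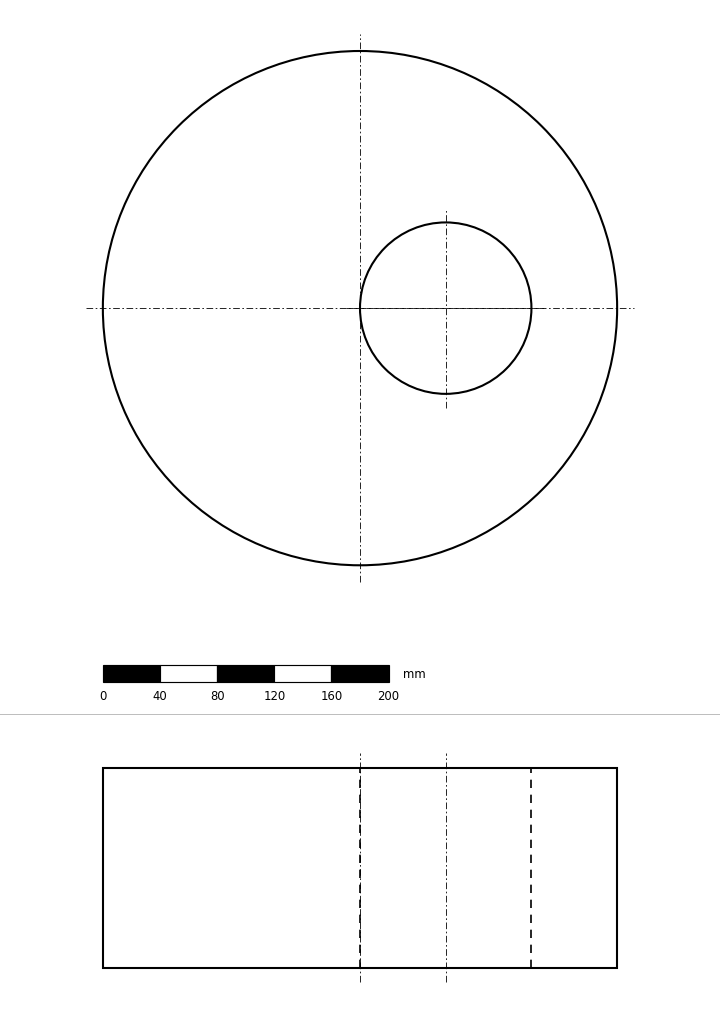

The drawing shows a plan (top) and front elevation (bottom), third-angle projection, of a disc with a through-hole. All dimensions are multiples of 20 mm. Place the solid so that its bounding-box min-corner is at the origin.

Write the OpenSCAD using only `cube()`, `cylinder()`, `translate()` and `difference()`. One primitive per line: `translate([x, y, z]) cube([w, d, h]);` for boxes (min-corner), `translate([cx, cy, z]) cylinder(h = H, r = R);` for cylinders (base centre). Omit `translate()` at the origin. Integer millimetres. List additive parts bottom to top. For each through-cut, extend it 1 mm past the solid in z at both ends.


difference() {
  translate([180, 180, 0]) cylinder(h = 140, r = 180);
  translate([240, 180, -1]) cylinder(h = 142, r = 60);
}


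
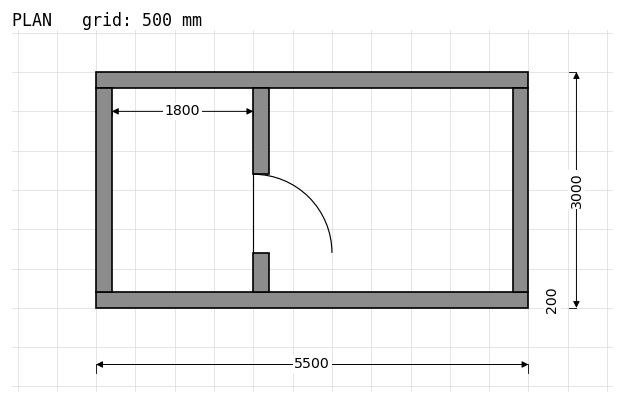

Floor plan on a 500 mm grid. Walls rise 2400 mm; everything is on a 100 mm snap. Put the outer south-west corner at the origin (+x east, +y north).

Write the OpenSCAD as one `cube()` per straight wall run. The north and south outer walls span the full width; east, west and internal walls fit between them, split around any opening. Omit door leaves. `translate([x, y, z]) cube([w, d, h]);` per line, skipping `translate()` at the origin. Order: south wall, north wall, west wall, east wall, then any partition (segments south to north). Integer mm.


cube([5500, 200, 2400]);
translate([0, 2800, 0]) cube([5500, 200, 2400]);
translate([0, 200, 0]) cube([200, 2600, 2400]);
translate([5300, 200, 0]) cube([200, 2600, 2400]);
translate([2000, 200, 0]) cube([200, 500, 2400]);
translate([2000, 1700, 0]) cube([200, 1100, 2400]);


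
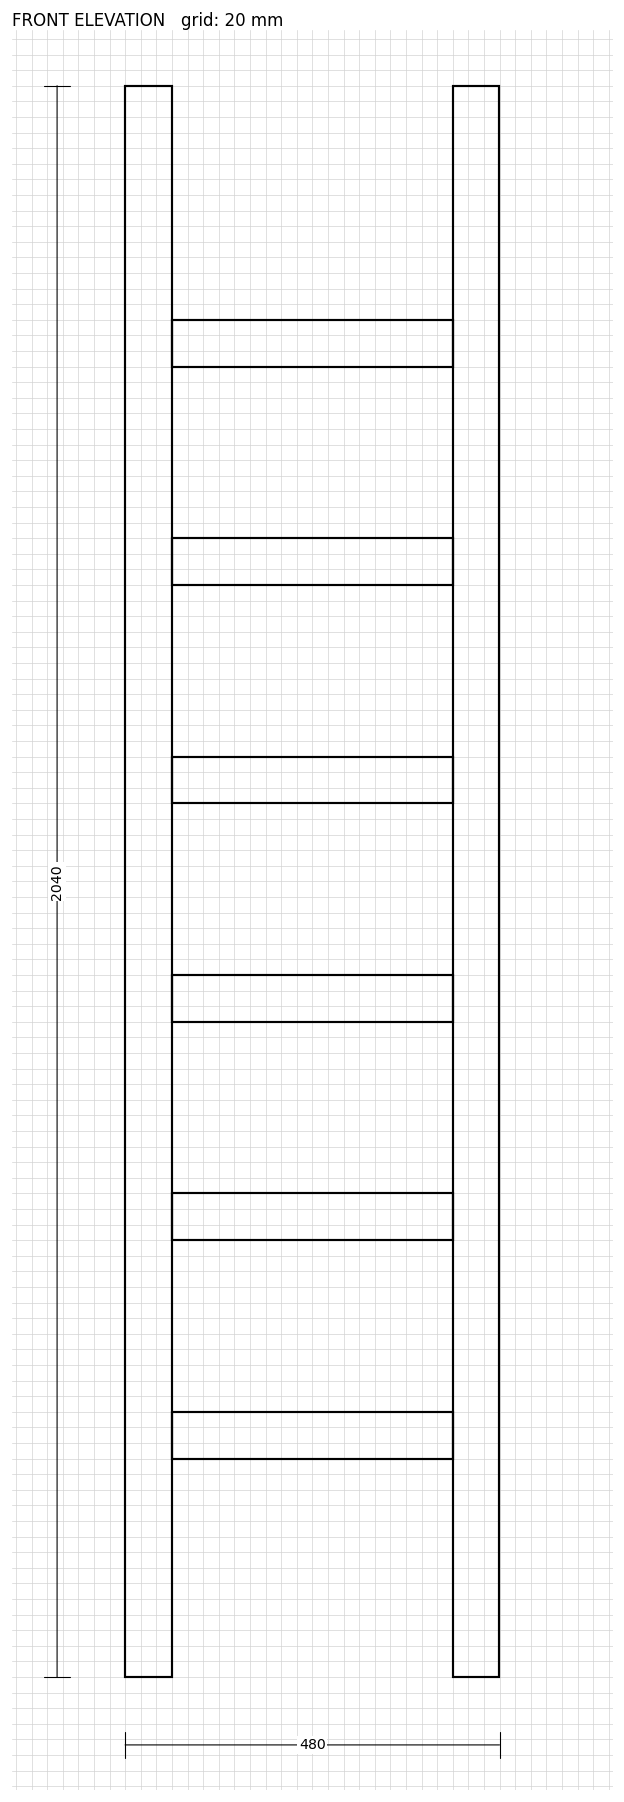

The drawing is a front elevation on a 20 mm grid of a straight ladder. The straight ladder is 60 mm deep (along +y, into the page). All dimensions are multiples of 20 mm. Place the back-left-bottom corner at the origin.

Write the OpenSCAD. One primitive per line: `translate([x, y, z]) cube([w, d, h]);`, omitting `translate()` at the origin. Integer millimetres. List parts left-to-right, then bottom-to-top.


cube([60, 60, 2040]);
translate([60, 0, 280]) cube([360, 60, 60]);
translate([60, 0, 560]) cube([360, 60, 60]);
translate([60, 0, 840]) cube([360, 60, 60]);
translate([60, 0, 1120]) cube([360, 60, 60]);
translate([60, 0, 1400]) cube([360, 60, 60]);
translate([60, 0, 1680]) cube([360, 60, 60]);
translate([420, 0, 0]) cube([60, 60, 2040]);
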